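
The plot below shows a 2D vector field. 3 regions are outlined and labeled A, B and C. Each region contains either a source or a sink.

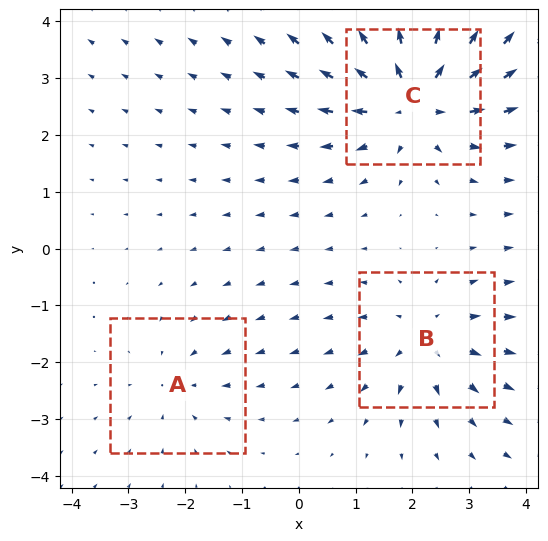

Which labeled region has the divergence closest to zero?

Divergence at each region's feature centre — A: about -2, B: about +3, C: about +5. Region A is closest to zero.

A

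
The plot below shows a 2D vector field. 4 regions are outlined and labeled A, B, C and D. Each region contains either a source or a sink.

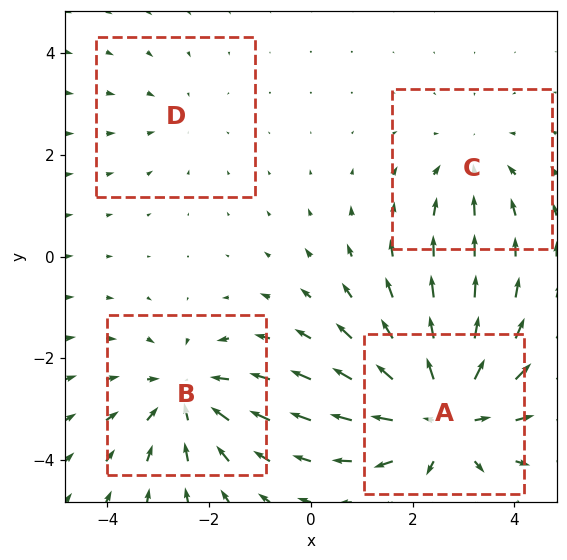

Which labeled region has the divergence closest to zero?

Divergence at each region's feature centre — A: about +6, B: about -4, C: about -3, D: about -2. Region D is closest to zero.

D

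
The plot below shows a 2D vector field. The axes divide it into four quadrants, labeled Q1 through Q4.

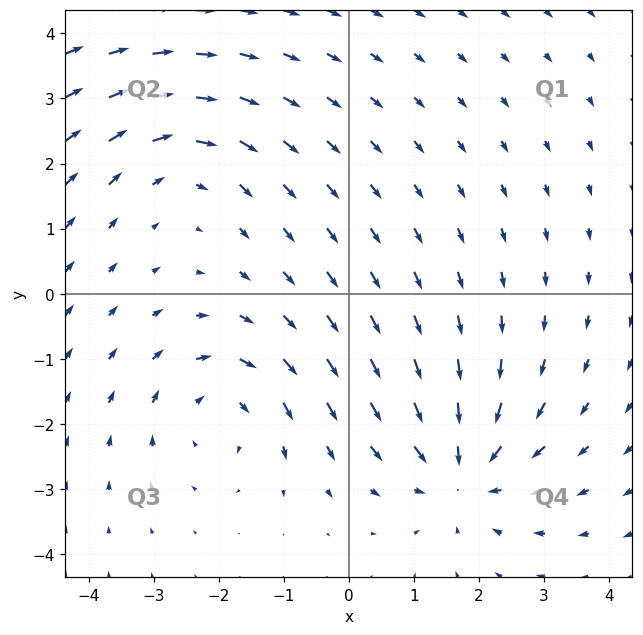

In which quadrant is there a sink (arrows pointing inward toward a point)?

Q4

The sink sits at approximately (1.7, -2.7), which lies in quadrant Q4. The divergence there is about -5, negative as expected for a sink.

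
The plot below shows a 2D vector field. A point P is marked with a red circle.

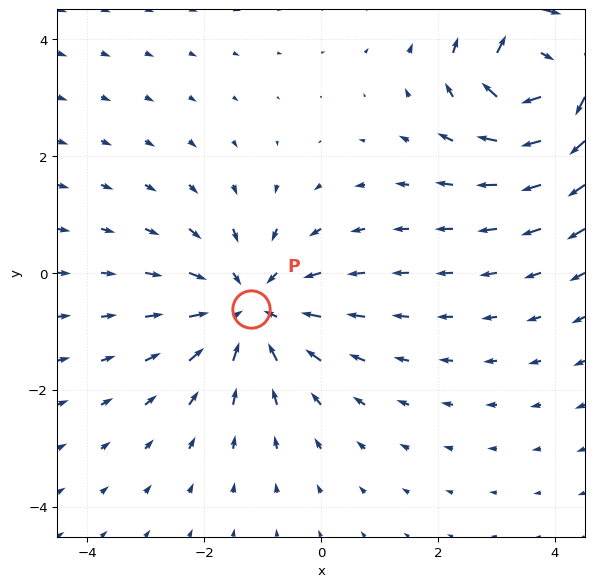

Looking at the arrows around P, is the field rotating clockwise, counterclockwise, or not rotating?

Near P at (-1.2, -0.6) the arrows show no circulation. The curl there is ≈0.

not rotating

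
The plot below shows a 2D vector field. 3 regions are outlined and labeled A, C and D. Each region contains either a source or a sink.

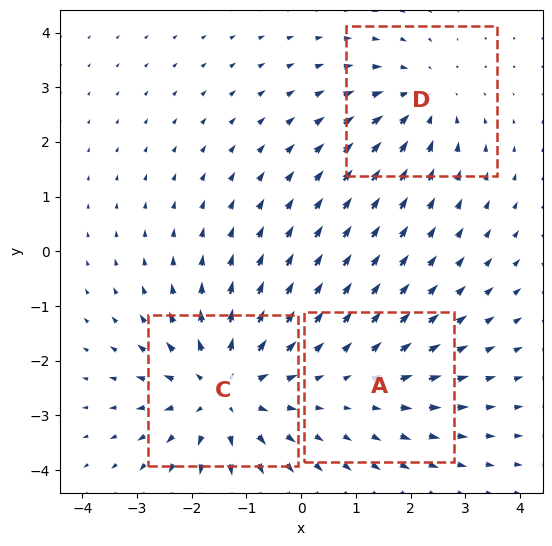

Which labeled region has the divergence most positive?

C

Divergence at each region's feature centre — A: about +2, C: about +4, D: about -3. Region C is most positive.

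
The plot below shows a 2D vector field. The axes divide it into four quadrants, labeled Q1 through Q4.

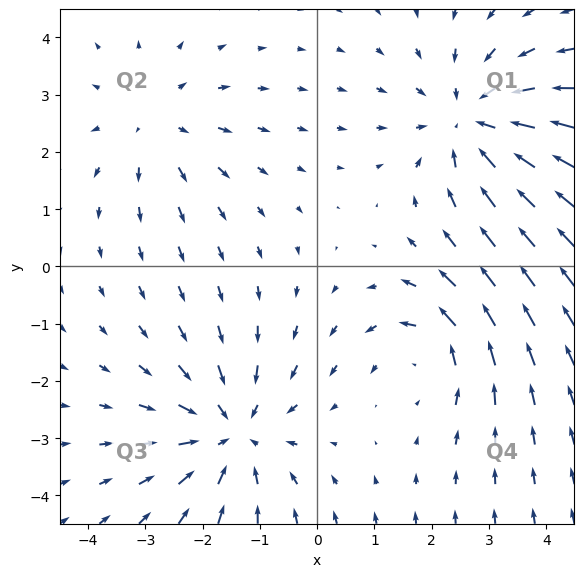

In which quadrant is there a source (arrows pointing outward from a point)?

The source sits at approximately (-2.8, 2.5), which lies in quadrant Q2. The divergence there is about +2, positive as expected for a source.

Q2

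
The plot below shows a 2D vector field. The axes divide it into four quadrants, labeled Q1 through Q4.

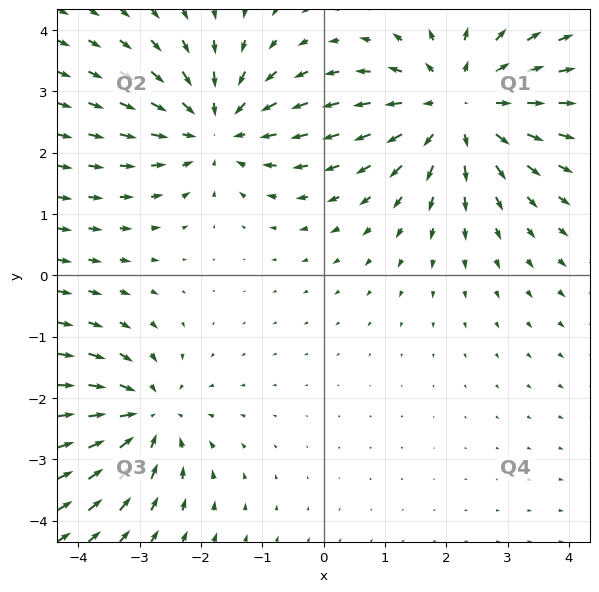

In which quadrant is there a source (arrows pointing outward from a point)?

The source sits at approximately (2.2, 2.8), which lies in quadrant Q1. The divergence there is about +4, positive as expected for a source.

Q1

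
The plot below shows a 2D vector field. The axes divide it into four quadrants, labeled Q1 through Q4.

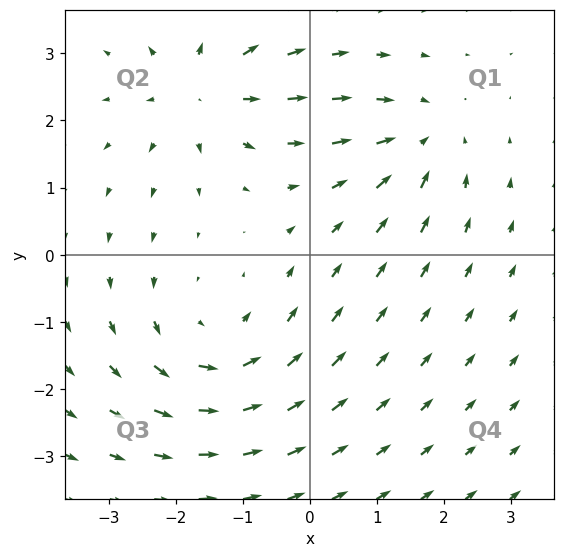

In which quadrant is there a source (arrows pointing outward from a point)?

The source sits at approximately (-1.6, 2.5), which lies in quadrant Q2. The divergence there is about +4, positive as expected for a source.

Q2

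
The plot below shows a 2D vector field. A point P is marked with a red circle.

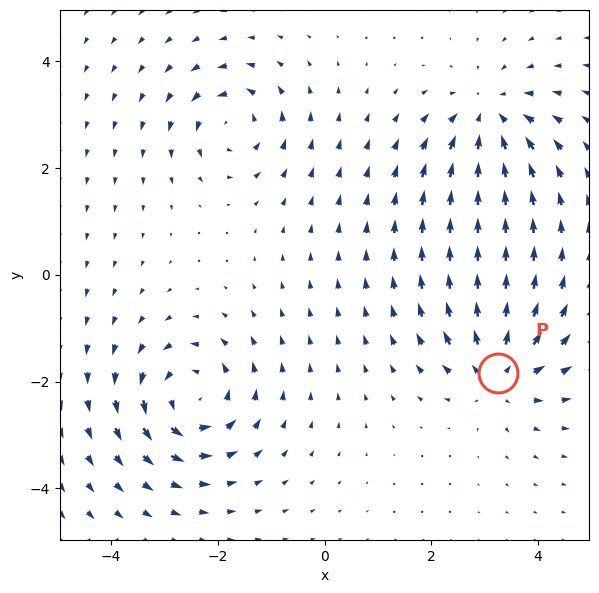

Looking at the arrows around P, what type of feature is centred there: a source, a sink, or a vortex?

source

At P (3.3, -1.8) the arrows spread outward. Divergence about +5, curl ≈0 — positive divergence with near-zero curl is a source.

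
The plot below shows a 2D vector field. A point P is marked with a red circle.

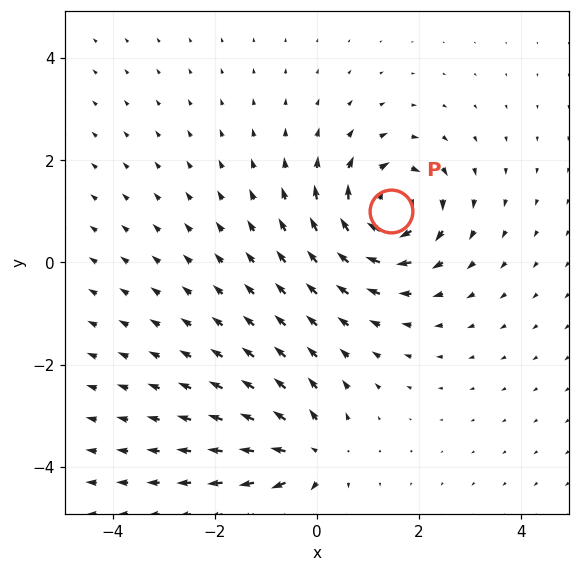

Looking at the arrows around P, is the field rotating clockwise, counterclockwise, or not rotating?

Near P at (1.5, 1.0) the arrows circulate clockwise. The curl (z-component) there is about -7; negative curl means clockwise rotation.

clockwise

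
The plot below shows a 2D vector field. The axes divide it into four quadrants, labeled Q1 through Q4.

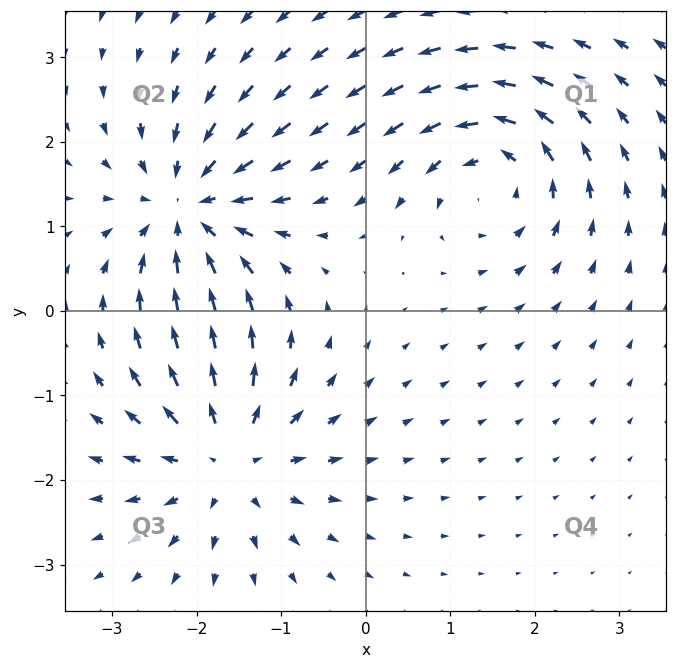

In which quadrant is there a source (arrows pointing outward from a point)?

The source sits at approximately (-1.6, -1.7), which lies in quadrant Q3. The divergence there is about +6, positive as expected for a source.

Q3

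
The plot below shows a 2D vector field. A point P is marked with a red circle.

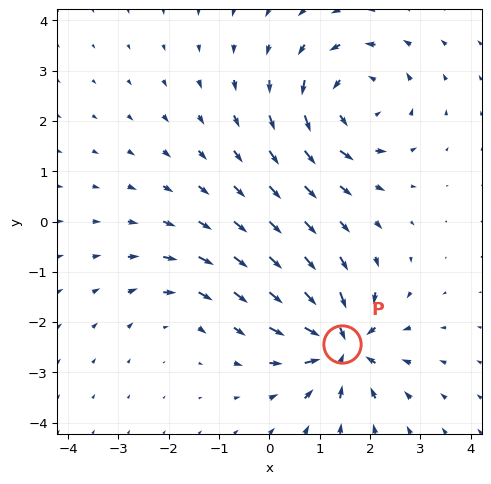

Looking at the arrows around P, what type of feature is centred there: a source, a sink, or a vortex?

sink

At P (1.4, -2.4) the arrows converge inward. Divergence about -7, curl ≈0 — negative divergence with near-zero curl is a sink.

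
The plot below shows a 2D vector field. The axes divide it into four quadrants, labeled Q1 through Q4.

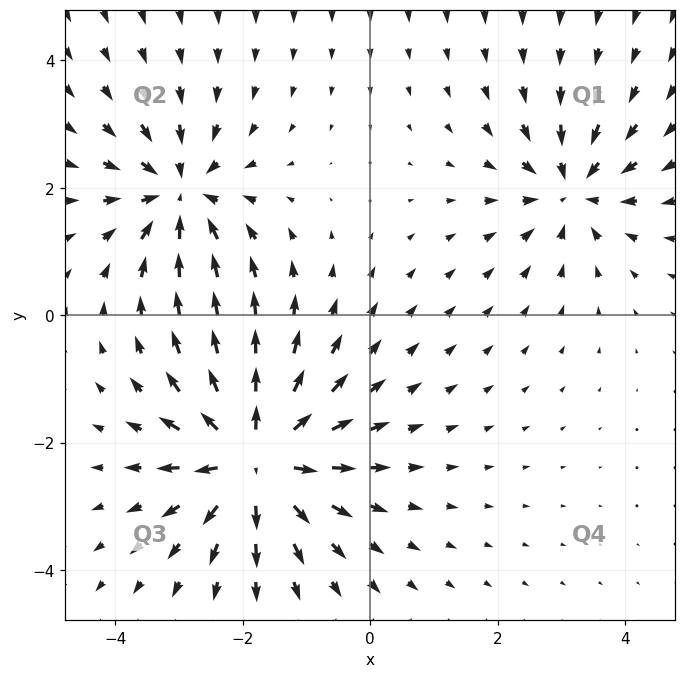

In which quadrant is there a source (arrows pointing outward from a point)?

Q3

The source sits at approximately (-1.8, -2.2), which lies in quadrant Q3. The divergence there is about +6, positive as expected for a source.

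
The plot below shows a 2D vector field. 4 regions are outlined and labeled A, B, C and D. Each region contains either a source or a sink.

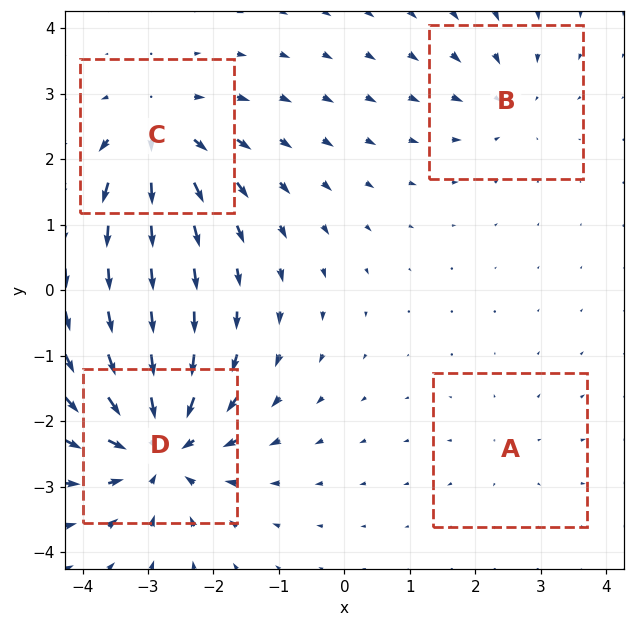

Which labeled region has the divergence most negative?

Divergence at each region's feature centre — A: about +2, B: about -3, C: about +5, D: about -8. Region D is most negative.

D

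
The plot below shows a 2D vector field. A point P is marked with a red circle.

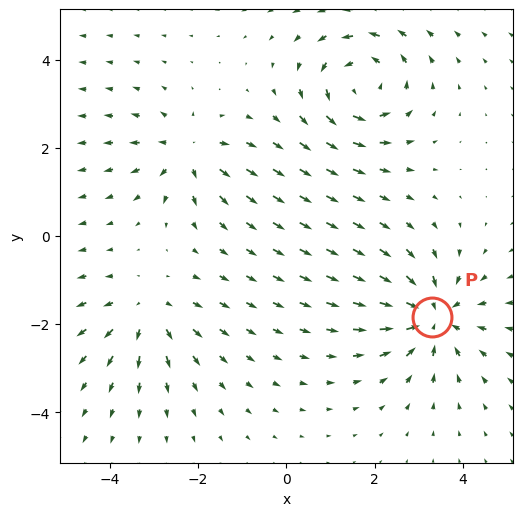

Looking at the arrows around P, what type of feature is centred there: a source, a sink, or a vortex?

sink

At P (3.3, -1.8) the arrows converge inward. Divergence about -5, curl ≈0 — negative divergence with near-zero curl is a sink.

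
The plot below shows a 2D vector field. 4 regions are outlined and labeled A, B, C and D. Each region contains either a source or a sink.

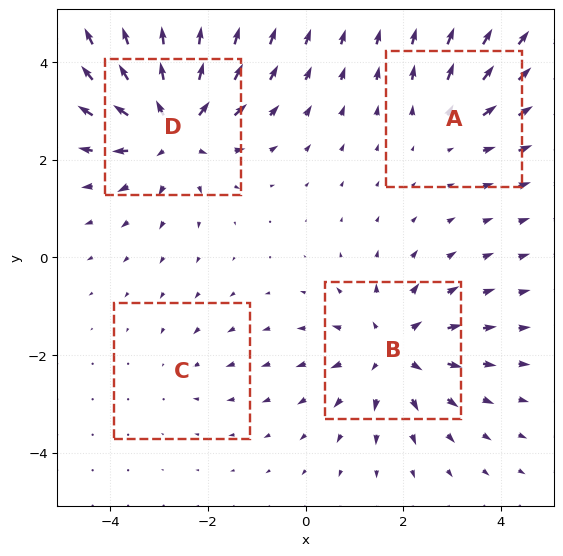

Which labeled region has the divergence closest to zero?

Divergence at each region's feature centre — A: about +3, B: about +5, C: about -2, D: about +7. Region C is closest to zero.

C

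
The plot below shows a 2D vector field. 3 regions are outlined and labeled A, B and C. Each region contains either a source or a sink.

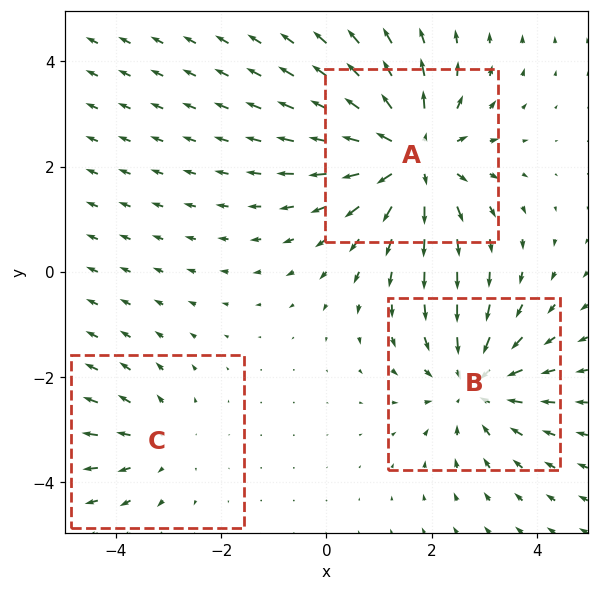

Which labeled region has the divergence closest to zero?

C

Divergence at each region's feature centre — A: about +4, B: about -3, C: about +2. Region C is closest to zero.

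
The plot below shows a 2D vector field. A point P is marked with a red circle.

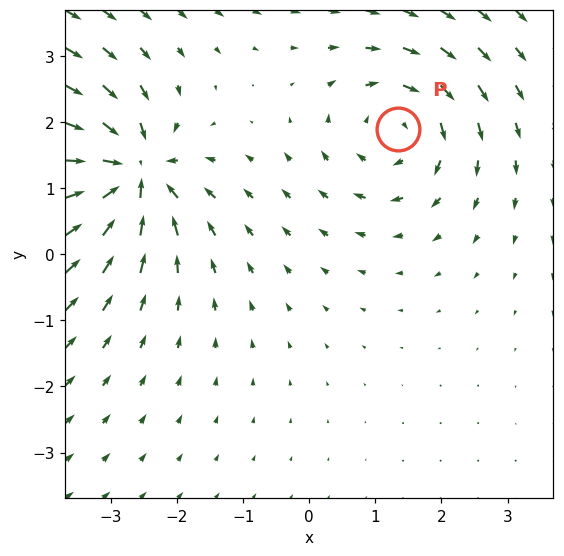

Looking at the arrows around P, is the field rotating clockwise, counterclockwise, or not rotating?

Near P at (1.3, 1.9) the arrows circulate clockwise. The curl (z-component) there is about -4; negative curl means clockwise rotation.

clockwise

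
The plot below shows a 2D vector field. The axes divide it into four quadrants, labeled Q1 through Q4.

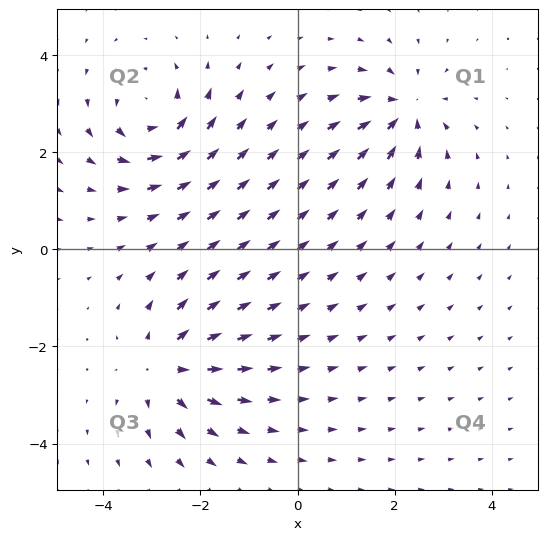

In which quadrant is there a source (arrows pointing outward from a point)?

Q3

The source sits at approximately (-2.7, -2.4), which lies in quadrant Q3. The divergence there is about +4, positive as expected for a source.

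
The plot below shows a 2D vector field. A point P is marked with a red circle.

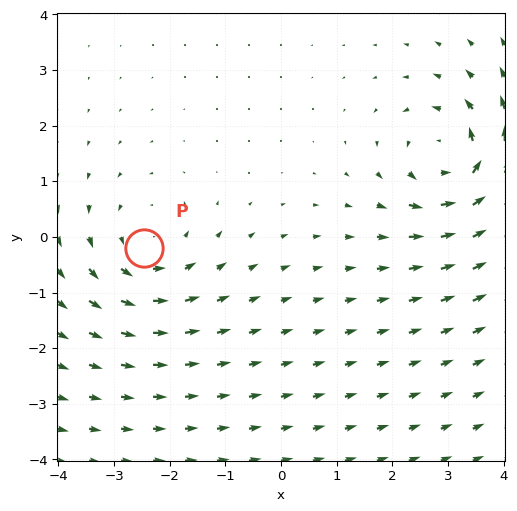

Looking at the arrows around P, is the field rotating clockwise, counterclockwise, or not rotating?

Near P at (-2.5, -0.2) the arrows circulate counterclockwise. The curl (z-component) there is about +3; positive curl means counterclockwise rotation.

counterclockwise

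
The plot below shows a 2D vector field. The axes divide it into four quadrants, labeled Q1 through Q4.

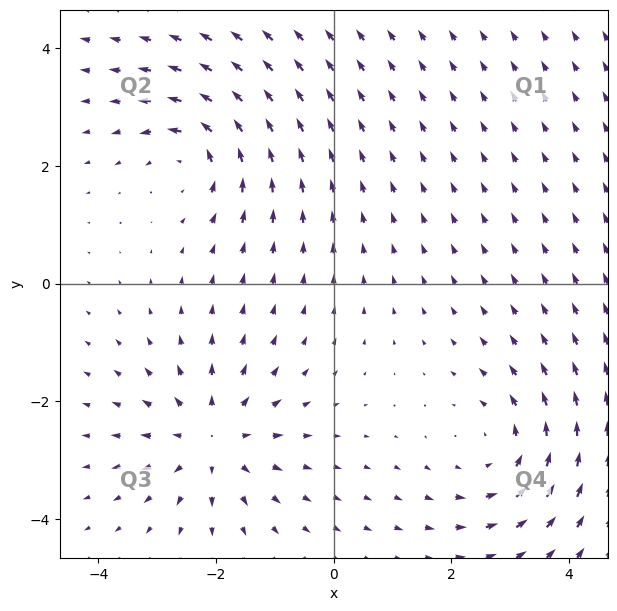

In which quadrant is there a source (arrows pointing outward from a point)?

The source sits at approximately (-2.1, -2.6), which lies in quadrant Q3. The divergence there is about +5, positive as expected for a source.

Q3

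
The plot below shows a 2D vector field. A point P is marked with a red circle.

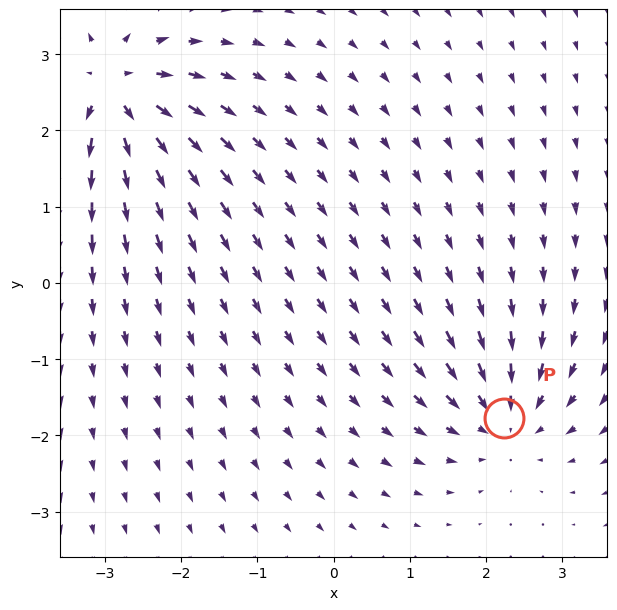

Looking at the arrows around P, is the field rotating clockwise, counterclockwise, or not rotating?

not rotating

Near P at (2.2, -1.8) the arrows show no circulation. The curl there is ≈0.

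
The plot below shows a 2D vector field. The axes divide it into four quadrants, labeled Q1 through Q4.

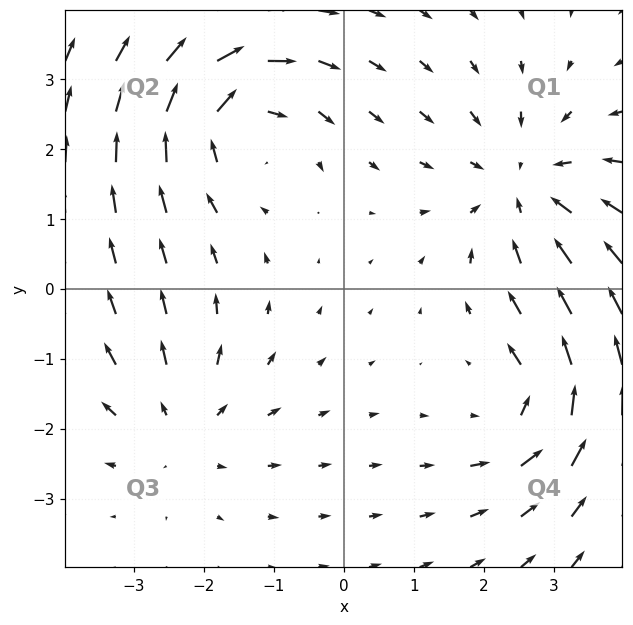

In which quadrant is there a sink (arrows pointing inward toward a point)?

Q1

The sink sits at approximately (2.6, 1.5), which lies in quadrant Q1. The divergence there is about -4, negative as expected for a sink.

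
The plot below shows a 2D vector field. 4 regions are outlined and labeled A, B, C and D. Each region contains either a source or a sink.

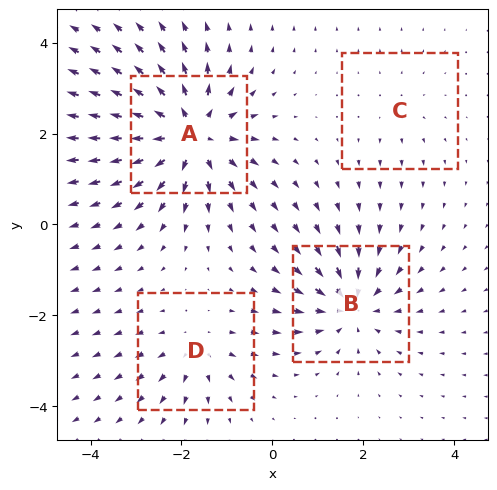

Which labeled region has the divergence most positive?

A

Divergence at each region's feature centre — A: about +8, B: about -5, C: about +2, D: about +3. Region A is most positive.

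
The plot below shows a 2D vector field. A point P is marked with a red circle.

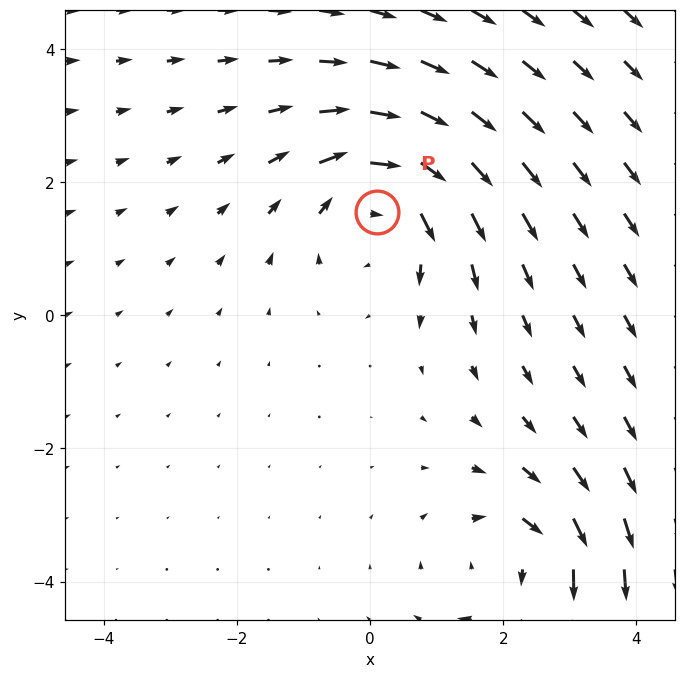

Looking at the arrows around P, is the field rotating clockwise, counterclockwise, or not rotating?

Near P at (0.1, 1.6) the arrows circulate clockwise. The curl (z-component) there is about -3; negative curl means clockwise rotation.

clockwise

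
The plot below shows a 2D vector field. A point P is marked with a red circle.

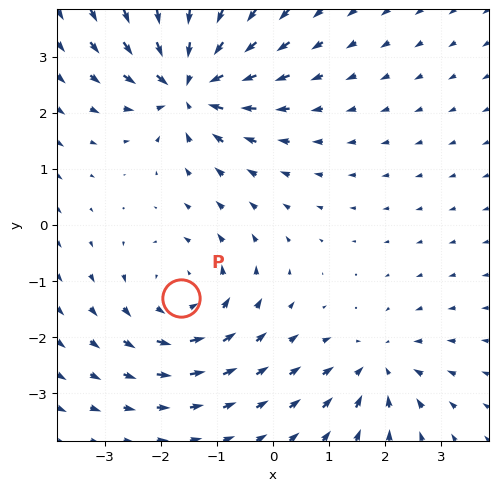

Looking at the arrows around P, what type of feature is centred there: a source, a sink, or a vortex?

vortex

At P (-1.6, -1.3) the arrows circulate counterclockwise. Divergence ≈0, curl about +3 — near-zero divergence with nonzero curl is a vortex.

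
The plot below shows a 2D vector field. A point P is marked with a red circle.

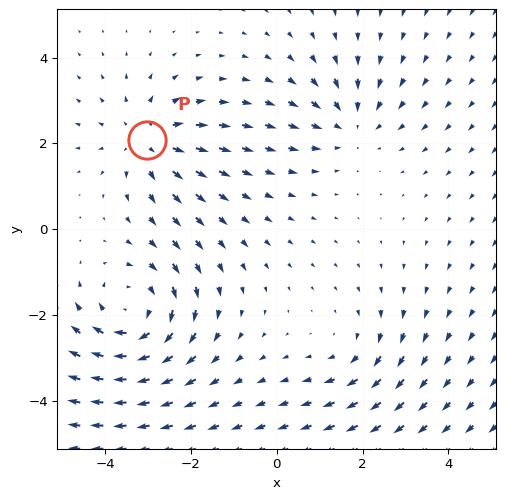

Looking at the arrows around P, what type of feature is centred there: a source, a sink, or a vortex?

At P (-3.0, 2.1) the arrows spread outward. Divergence about +4, curl ≈0 — positive divergence with near-zero curl is a source.

source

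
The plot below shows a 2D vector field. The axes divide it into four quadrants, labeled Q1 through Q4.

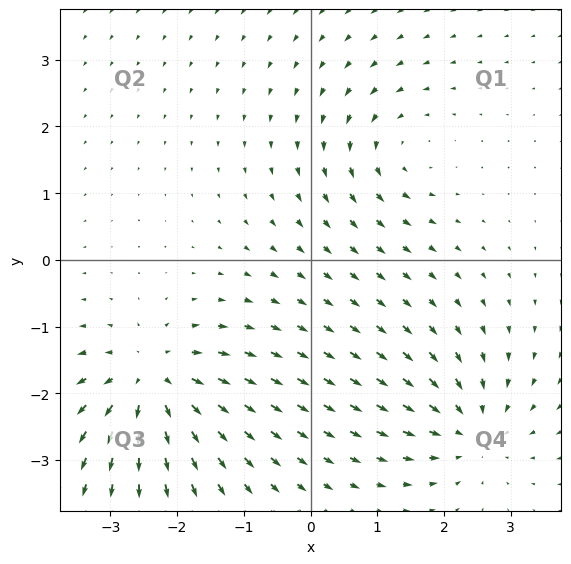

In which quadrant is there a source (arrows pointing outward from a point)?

Q3

The source sits at approximately (-2.4, -1.8), which lies in quadrant Q3. The divergence there is about +6, positive as expected for a source.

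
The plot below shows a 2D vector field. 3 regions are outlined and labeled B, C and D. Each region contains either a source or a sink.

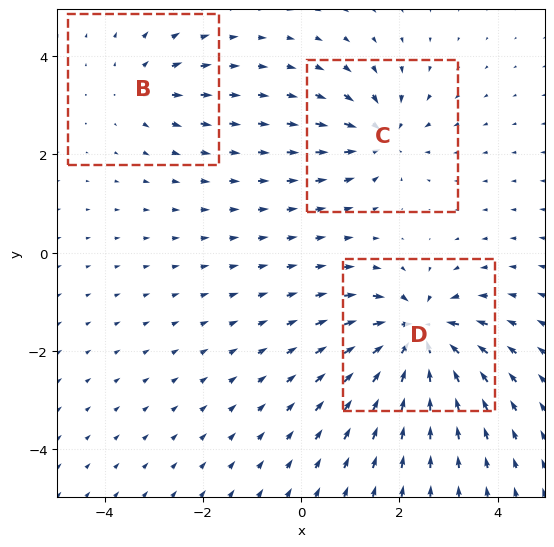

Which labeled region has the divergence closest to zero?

Divergence at each region's feature centre — B: about +3, C: about -4, D: about -6. Region B is closest to zero.

B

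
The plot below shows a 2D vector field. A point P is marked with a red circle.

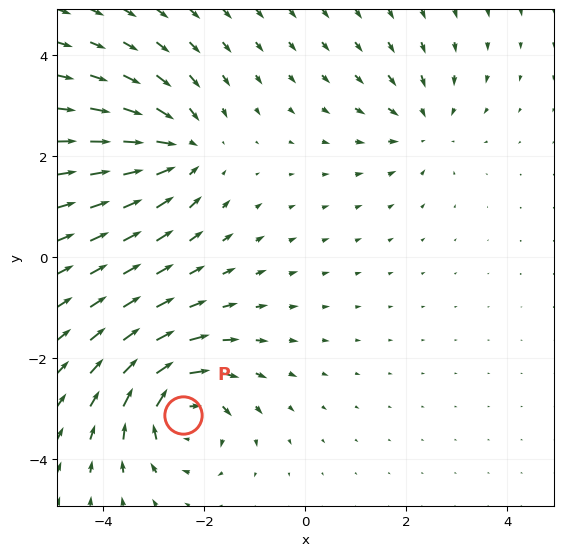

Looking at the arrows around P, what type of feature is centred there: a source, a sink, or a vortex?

At P (-2.4, -3.1) the arrows circulate clockwise. Divergence ≈0, curl about -7 — near-zero divergence with nonzero curl is a vortex.

vortex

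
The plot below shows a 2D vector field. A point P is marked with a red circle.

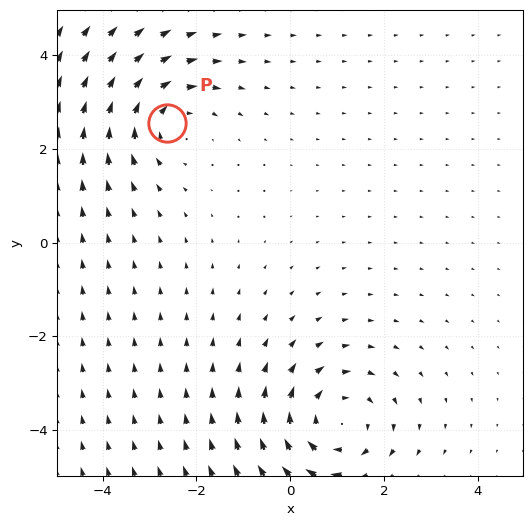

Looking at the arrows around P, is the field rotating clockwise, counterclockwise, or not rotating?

clockwise

Near P at (-2.6, 2.5) the arrows circulate clockwise. The curl (z-component) there is about -3; negative curl means clockwise rotation.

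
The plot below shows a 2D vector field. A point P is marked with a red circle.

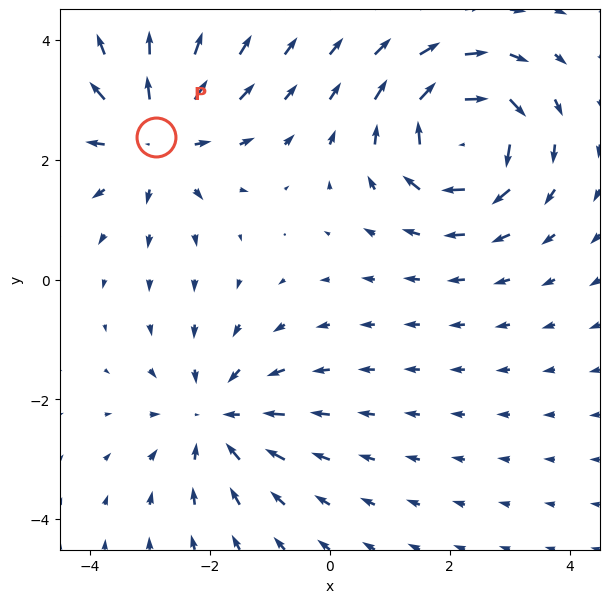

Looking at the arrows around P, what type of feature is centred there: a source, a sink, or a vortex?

At P (-2.9, 2.4) the arrows spread outward. Divergence about +4, curl ≈0 — positive divergence with near-zero curl is a source.

source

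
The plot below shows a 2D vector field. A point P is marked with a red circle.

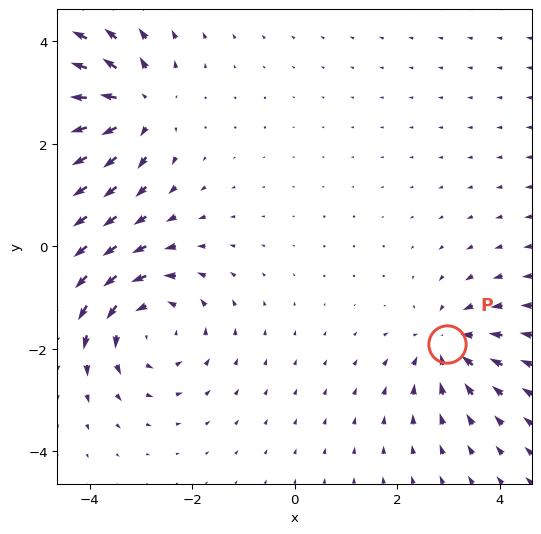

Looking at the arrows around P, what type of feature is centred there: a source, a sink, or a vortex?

At P (3.0, -1.9) the arrows converge inward. Divergence about -4, curl ≈0 — negative divergence with near-zero curl is a sink.

sink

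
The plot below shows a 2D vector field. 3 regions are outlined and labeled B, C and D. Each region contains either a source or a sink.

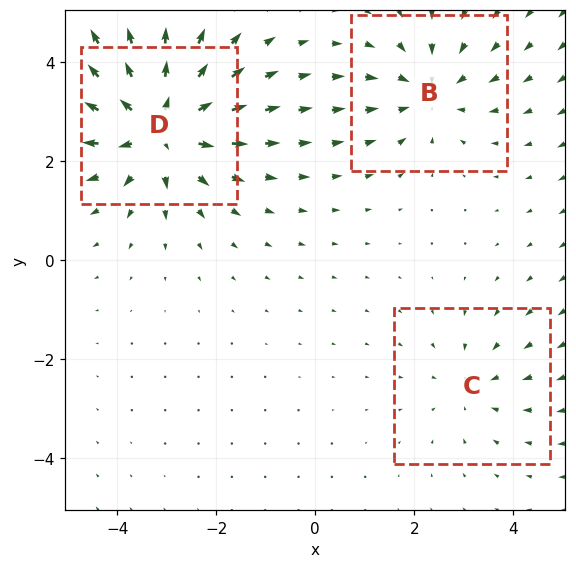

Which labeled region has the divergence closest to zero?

Divergence at each region's feature centre — B: about -3, C: about -2, D: about +5. Region C is closest to zero.

C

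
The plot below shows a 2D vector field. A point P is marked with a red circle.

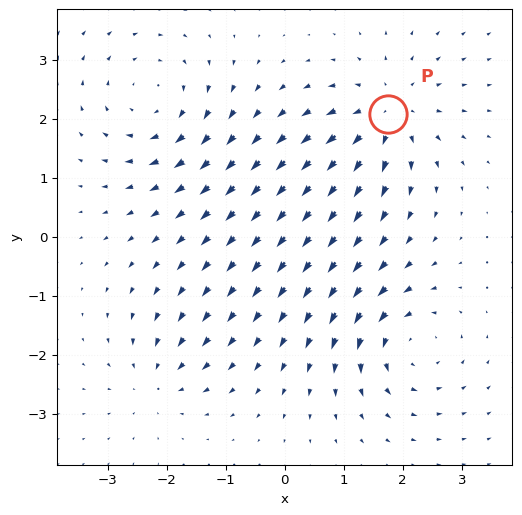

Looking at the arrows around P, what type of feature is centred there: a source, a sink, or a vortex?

At P (1.8, 2.1) the arrows spread outward. Divergence about +5, curl ≈0 — positive divergence with near-zero curl is a source.

source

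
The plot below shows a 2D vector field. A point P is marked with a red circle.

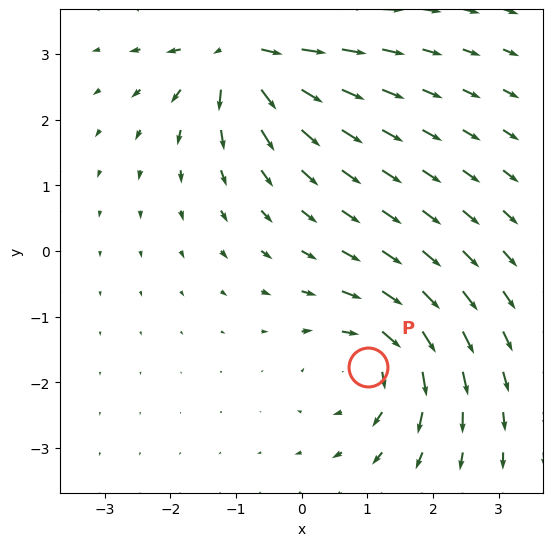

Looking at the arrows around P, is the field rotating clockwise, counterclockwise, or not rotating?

clockwise

Near P at (1.0, -1.8) the arrows circulate clockwise. The curl (z-component) there is about -5; negative curl means clockwise rotation.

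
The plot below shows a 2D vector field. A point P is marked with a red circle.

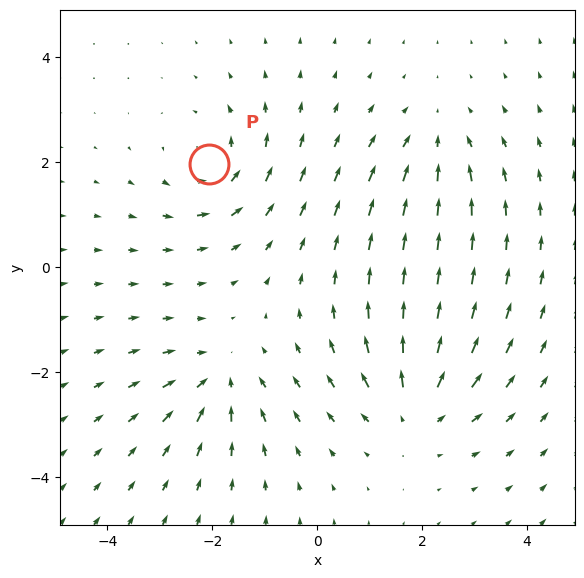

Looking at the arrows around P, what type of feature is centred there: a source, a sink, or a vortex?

vortex

At P (-2.1, 2.0) the arrows circulate counterclockwise. Divergence ≈0, curl about +4 — near-zero divergence with nonzero curl is a vortex.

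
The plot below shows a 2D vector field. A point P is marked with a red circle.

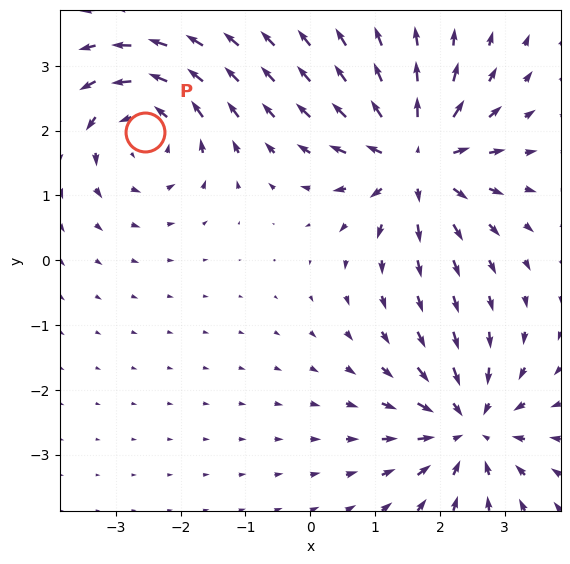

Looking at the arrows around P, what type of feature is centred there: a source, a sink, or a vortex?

At P (-2.6, 2.0) the arrows circulate counterclockwise. Divergence ≈0, curl about +4 — near-zero divergence with nonzero curl is a vortex.

vortex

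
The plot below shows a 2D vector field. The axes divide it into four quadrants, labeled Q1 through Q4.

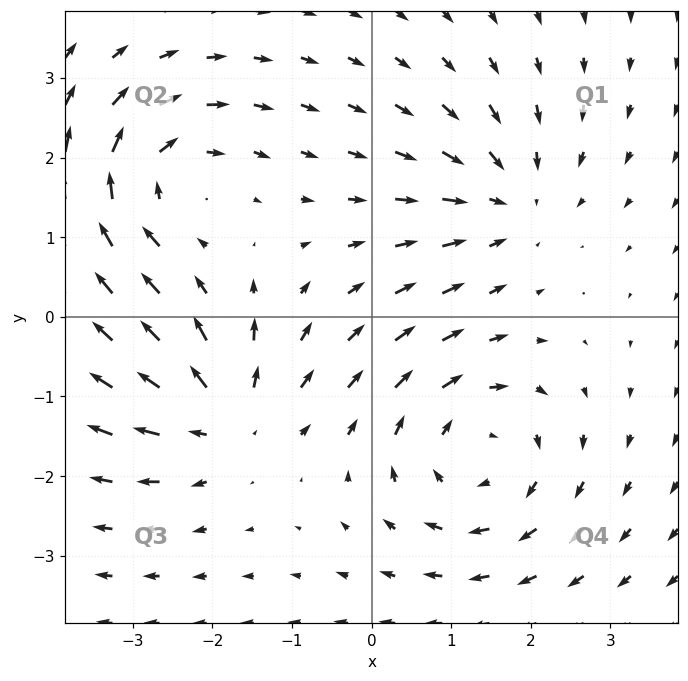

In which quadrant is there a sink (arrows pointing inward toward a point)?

Q1

The sink sits at approximately (1.7, 1.5), which lies in quadrant Q1. The divergence there is about -4, negative as expected for a sink.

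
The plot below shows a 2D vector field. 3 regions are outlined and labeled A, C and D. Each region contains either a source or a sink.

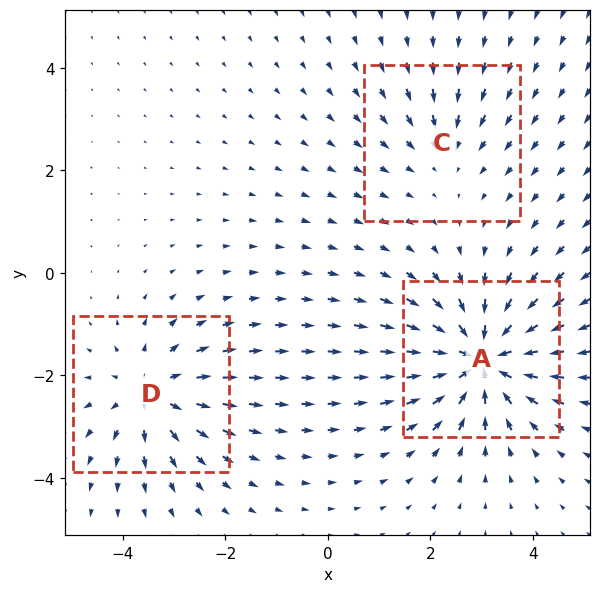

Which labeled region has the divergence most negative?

A

Divergence at each region's feature centre — A: about -5, C: about -2, D: about +4. Region A is most negative.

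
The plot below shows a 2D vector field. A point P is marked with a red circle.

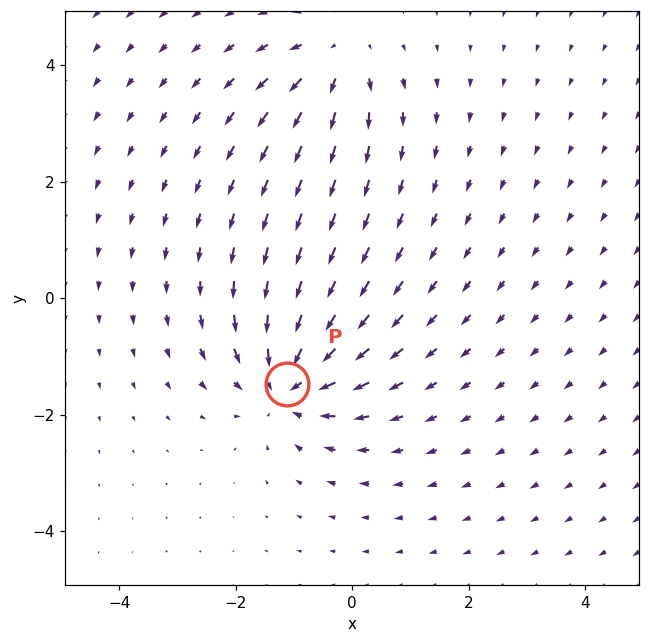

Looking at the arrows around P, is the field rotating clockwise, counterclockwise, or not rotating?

Near P at (-1.1, -1.5) the arrows show no circulation. The curl there is ≈0.

not rotating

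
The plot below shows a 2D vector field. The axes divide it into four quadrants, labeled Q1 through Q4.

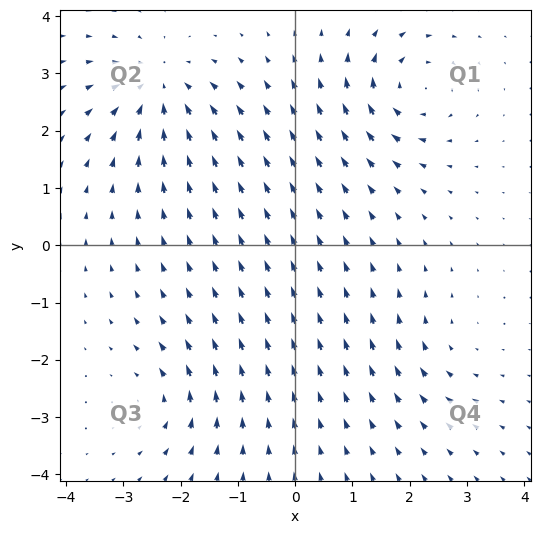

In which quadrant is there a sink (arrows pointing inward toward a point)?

The sink sits at approximately (-2.4, 2.7), which lies in quadrant Q2. The divergence there is about -5, negative as expected for a sink.

Q2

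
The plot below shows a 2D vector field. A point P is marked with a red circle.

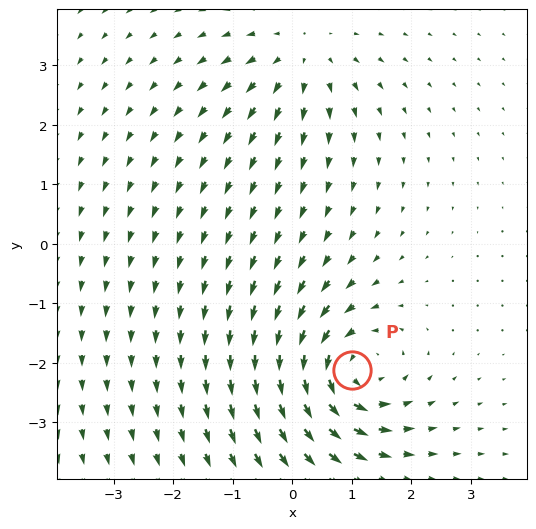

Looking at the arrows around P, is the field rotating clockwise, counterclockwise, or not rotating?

counterclockwise

Near P at (1.0, -2.1) the arrows circulate counterclockwise. The curl (z-component) there is about +6; positive curl means counterclockwise rotation.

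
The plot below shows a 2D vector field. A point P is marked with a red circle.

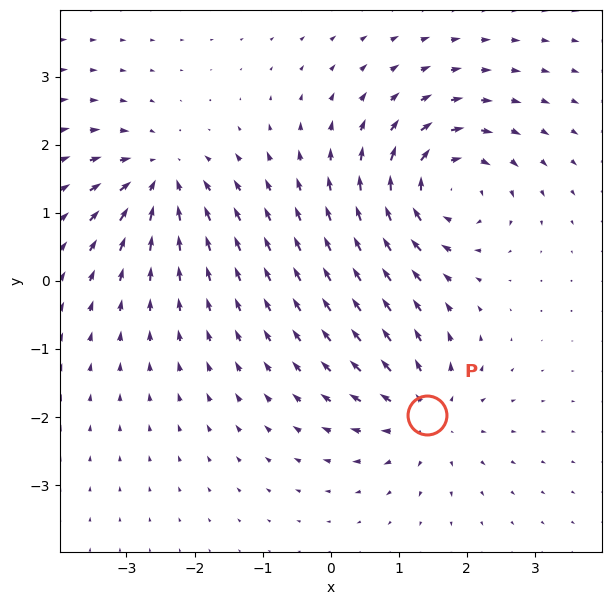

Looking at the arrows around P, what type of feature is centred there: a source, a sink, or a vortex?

source

At P (1.4, -2.0) the arrows spread outward. Divergence about +5, curl ≈0 — positive divergence with near-zero curl is a source.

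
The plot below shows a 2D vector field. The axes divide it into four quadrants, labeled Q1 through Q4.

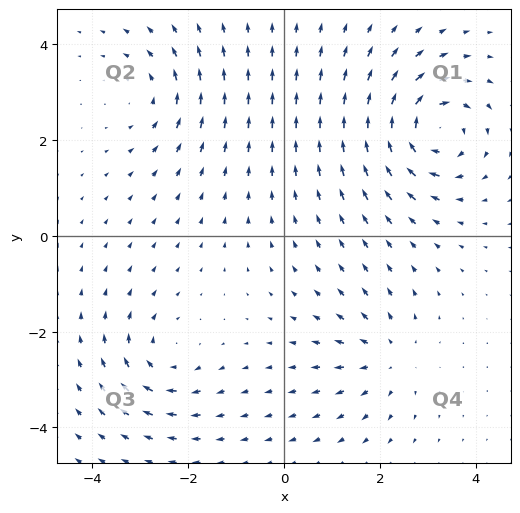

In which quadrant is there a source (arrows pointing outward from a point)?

The source sits at approximately (2.2, -2.5), which lies in quadrant Q4. The divergence there is about +3, positive as expected for a source.

Q4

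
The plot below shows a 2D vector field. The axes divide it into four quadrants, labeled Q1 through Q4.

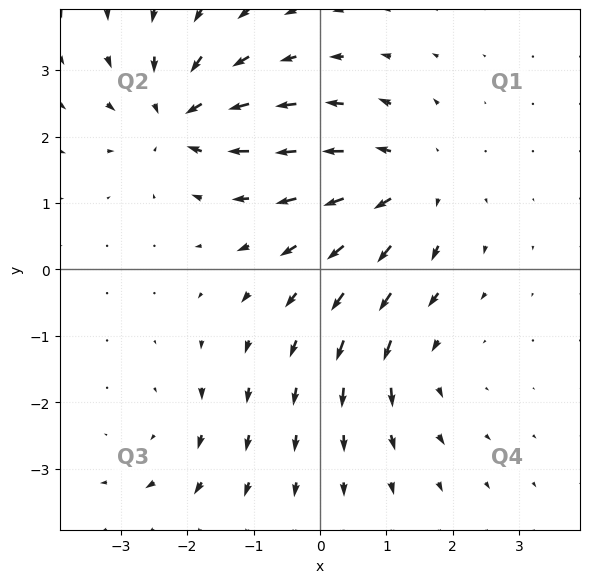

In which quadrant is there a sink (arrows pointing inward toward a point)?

The sink sits at approximately (-2.1, 2.3), which lies in quadrant Q2. The divergence there is about -6, negative as expected for a sink.

Q2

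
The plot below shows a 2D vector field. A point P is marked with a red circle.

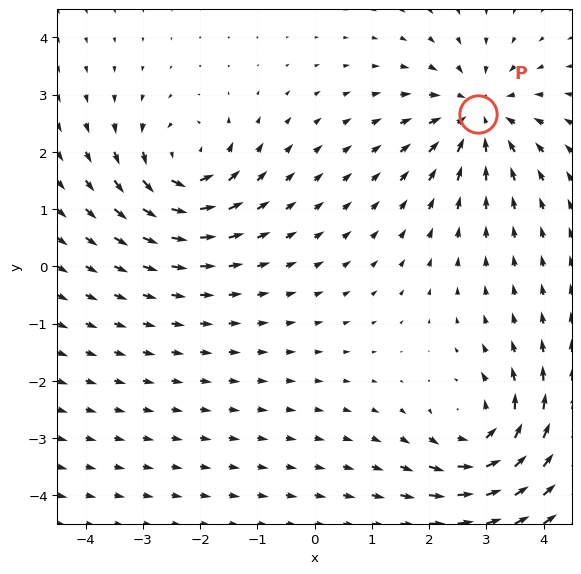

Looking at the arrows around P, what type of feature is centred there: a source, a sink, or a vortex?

At P (2.9, 2.7) the arrows converge inward. Divergence about -6, curl ≈0 — negative divergence with near-zero curl is a sink.

sink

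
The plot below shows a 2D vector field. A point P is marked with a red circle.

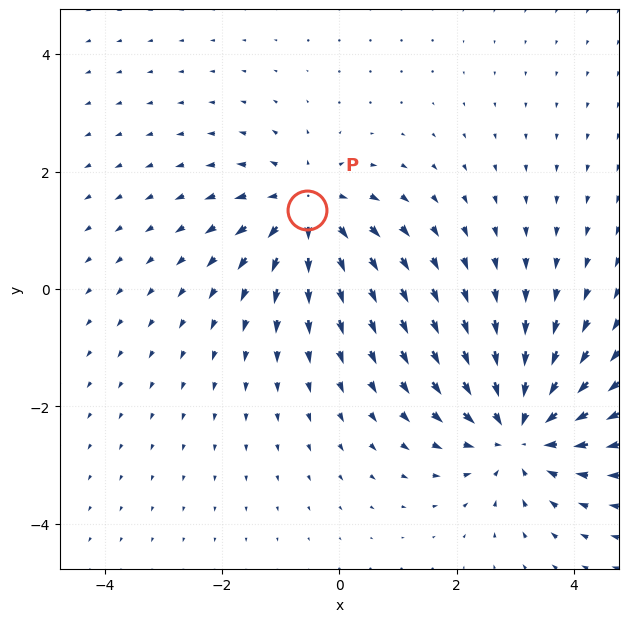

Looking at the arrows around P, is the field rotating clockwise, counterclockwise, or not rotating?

Near P at (-0.6, 1.4) the arrows show no circulation. The curl there is ≈0.

not rotating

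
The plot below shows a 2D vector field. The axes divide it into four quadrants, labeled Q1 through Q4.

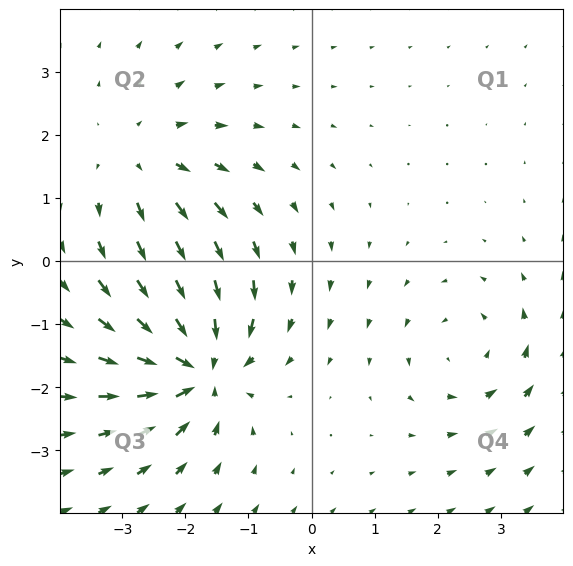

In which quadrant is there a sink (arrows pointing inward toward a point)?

Q3

The sink sits at approximately (-1.8, -1.7), which lies in quadrant Q3. The divergence there is about -6, negative as expected for a sink.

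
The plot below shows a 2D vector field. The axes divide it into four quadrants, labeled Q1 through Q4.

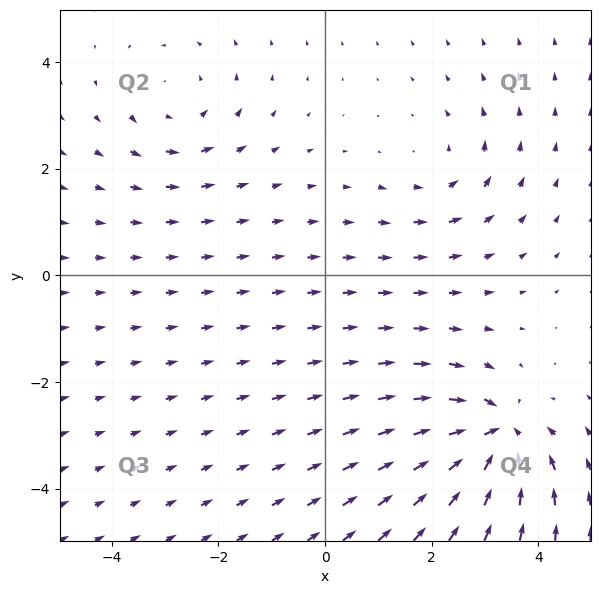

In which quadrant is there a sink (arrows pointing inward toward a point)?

Q4

The sink sits at approximately (3.2, -3.0), which lies in quadrant Q4. The divergence there is about -6, negative as expected for a sink.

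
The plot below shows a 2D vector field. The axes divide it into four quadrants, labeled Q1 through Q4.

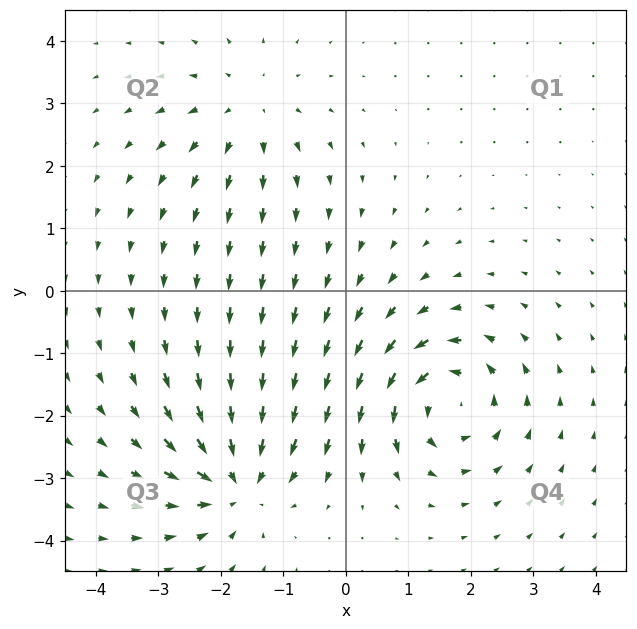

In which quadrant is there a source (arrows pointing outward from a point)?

The source sits at approximately (-1.6, 2.9), which lies in quadrant Q2. The divergence there is about +3, positive as expected for a source.

Q2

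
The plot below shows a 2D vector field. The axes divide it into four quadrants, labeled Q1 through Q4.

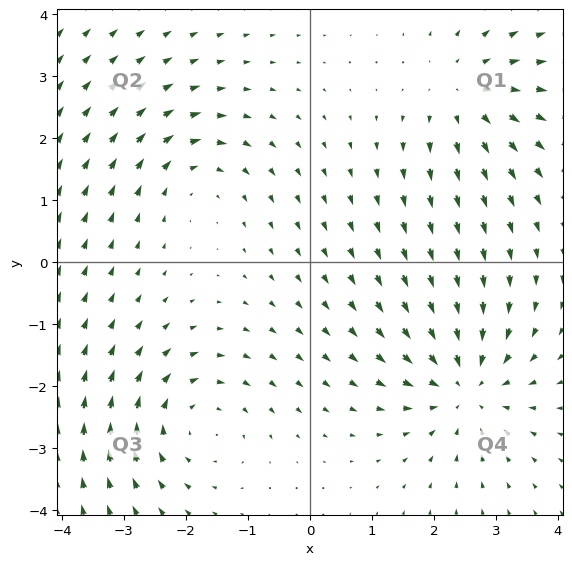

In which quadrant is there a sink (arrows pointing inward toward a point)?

The sink sits at approximately (2.5, -2.0), which lies in quadrant Q4. The divergence there is about -5, negative as expected for a sink.

Q4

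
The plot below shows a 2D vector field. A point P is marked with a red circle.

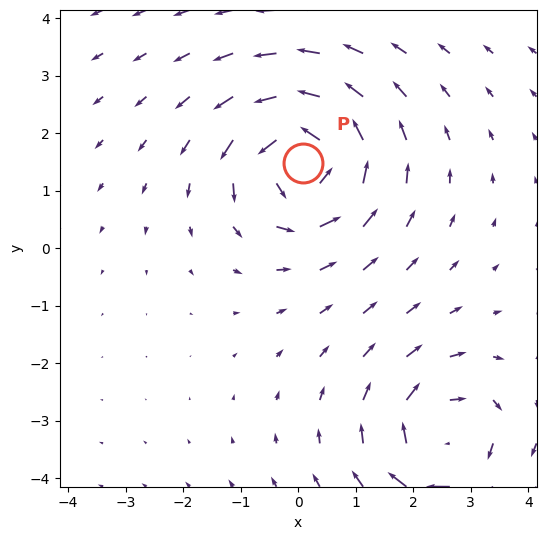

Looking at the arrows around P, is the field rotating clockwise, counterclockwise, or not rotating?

counterclockwise

Near P at (0.1, 1.5) the arrows circulate counterclockwise. The curl (z-component) there is about +5; positive curl means counterclockwise rotation.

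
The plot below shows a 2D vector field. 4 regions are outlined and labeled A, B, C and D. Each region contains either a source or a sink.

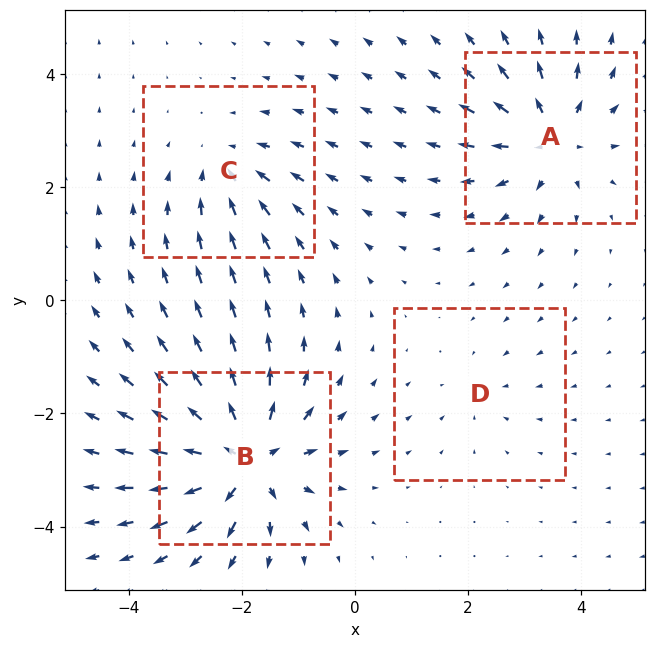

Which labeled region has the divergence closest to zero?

D

Divergence at each region's feature centre — A: about +6, B: about +9, C: about -4, D: about -2. Region D is closest to zero.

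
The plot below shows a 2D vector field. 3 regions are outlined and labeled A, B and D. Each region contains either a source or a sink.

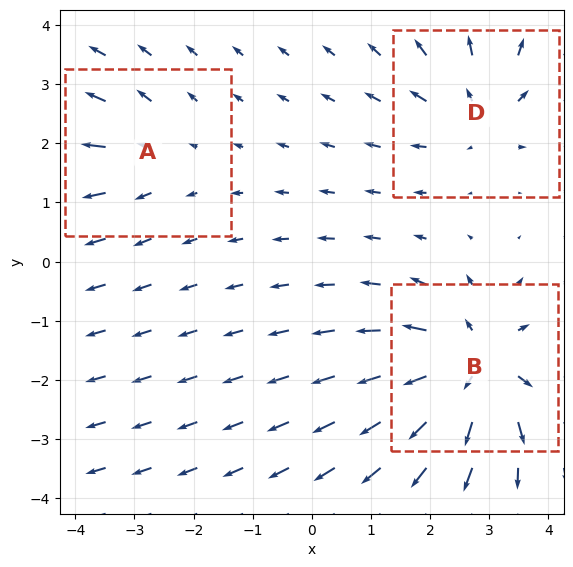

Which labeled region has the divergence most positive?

B

Divergence at each region's feature centre — A: about +2, B: about +5, D: about +3. Region B is most positive.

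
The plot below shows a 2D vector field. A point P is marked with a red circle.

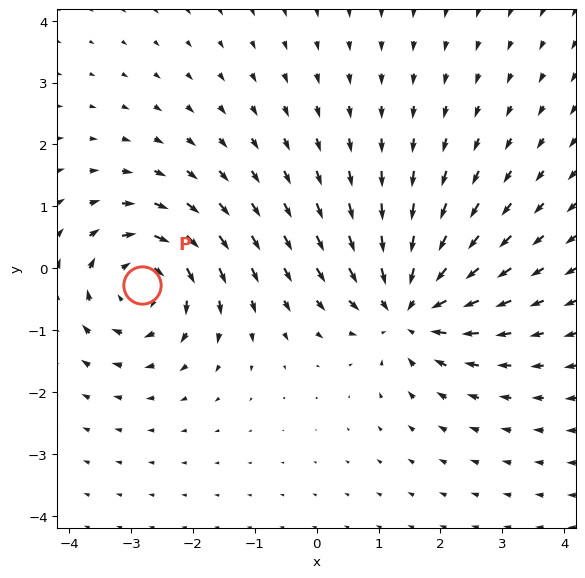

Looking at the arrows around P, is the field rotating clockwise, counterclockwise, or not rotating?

Near P at (-2.8, -0.3) the arrows circulate clockwise. The curl (z-component) there is about -5; negative curl means clockwise rotation.

clockwise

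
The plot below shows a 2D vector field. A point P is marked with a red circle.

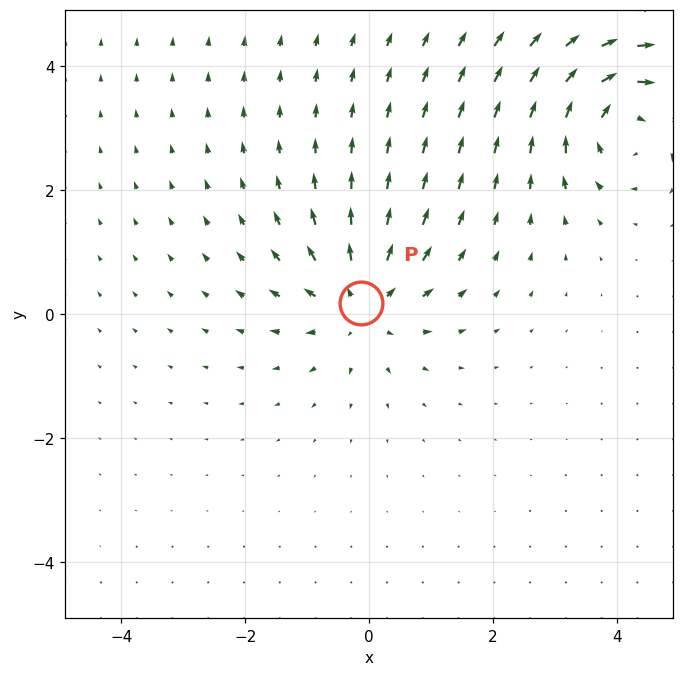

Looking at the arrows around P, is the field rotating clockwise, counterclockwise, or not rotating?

not rotating

Near P at (-0.1, 0.2) the arrows show no circulation. The curl there is ≈0.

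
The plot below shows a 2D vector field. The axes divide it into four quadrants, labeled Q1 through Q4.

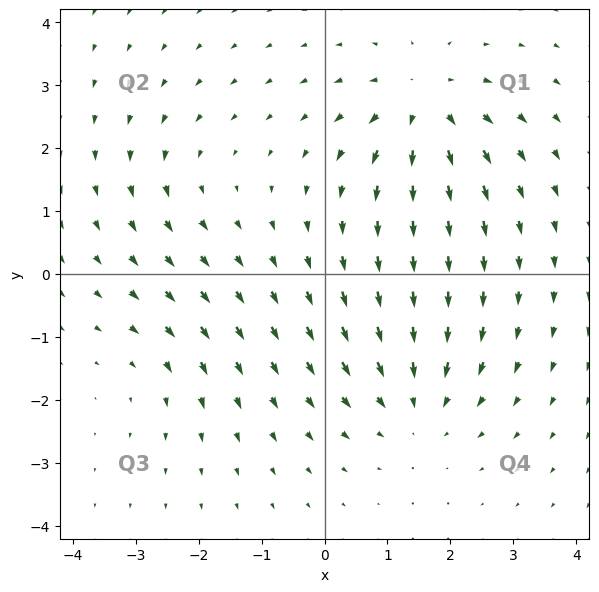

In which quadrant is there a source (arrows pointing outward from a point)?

Q1

The source sits at approximately (1.6, 2.7), which lies in quadrant Q1. The divergence there is about +5, positive as expected for a source.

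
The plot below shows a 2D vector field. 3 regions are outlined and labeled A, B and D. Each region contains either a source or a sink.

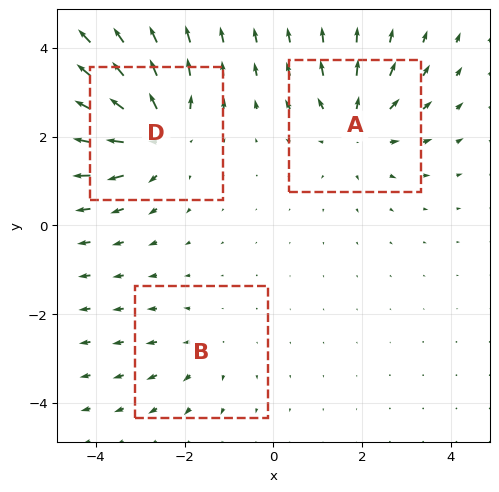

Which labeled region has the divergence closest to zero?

B

Divergence at each region's feature centre — A: about +3, B: about +2, D: about +4. Region B is closest to zero.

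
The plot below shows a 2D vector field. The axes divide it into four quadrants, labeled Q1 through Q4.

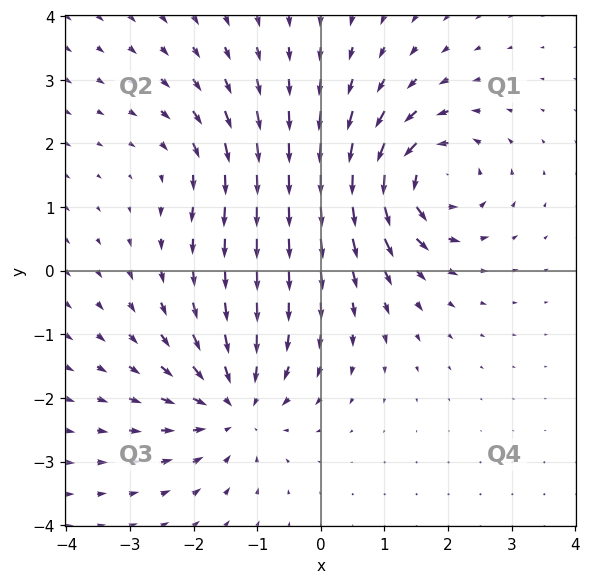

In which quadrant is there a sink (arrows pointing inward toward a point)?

Q3

The sink sits at approximately (-1.4, -2.1), which lies in quadrant Q3. The divergence there is about -5, negative as expected for a sink.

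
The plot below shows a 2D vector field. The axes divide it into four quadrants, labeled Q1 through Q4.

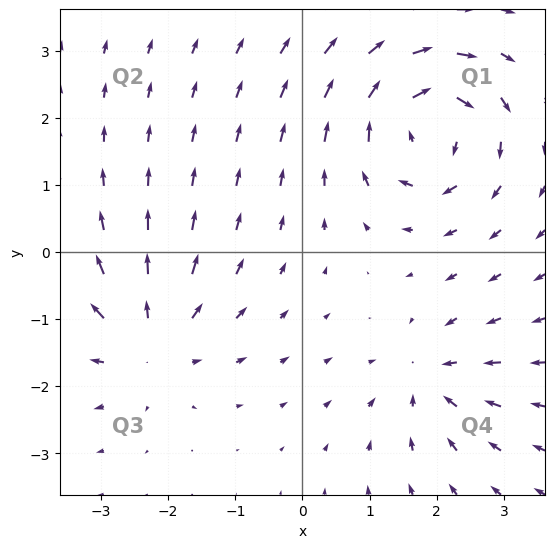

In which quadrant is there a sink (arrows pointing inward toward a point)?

The sink sits at approximately (1.9, -1.9), which lies in quadrant Q4. The divergence there is about -3, negative as expected for a sink.

Q4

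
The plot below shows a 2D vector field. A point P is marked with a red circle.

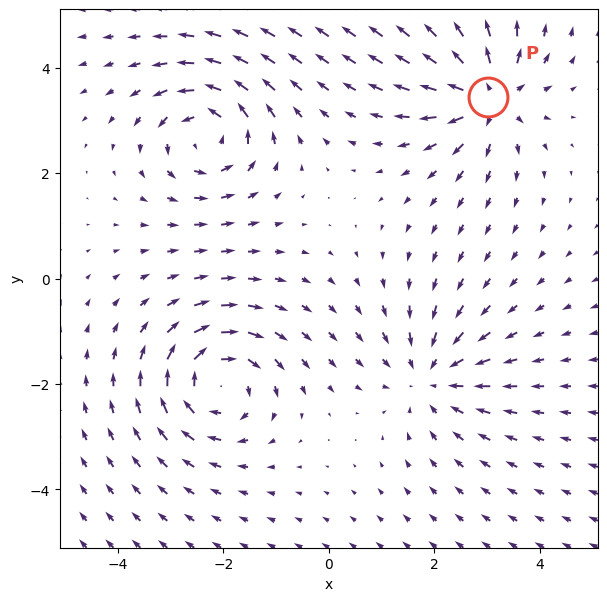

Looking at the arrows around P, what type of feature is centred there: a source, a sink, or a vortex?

source

At P (3.0, 3.5) the arrows spread outward. Divergence about +6, curl ≈0 — positive divergence with near-zero curl is a source.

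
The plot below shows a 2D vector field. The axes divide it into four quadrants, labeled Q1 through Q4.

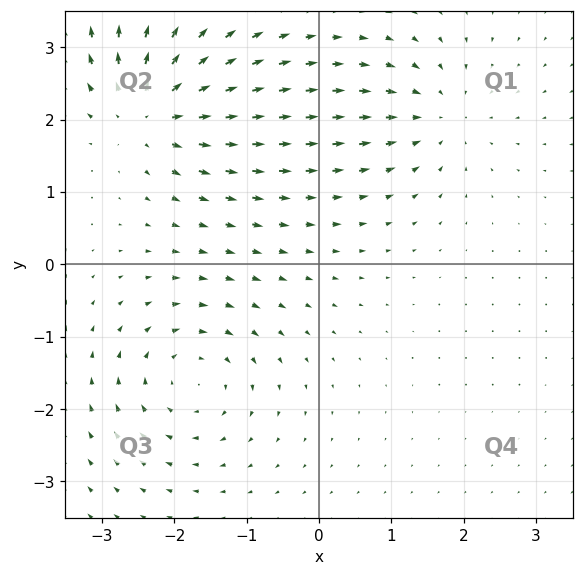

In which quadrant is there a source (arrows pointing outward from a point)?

Q2

The source sits at approximately (-2.3, 2.1), which lies in quadrant Q2. The divergence there is about +5, positive as expected for a source.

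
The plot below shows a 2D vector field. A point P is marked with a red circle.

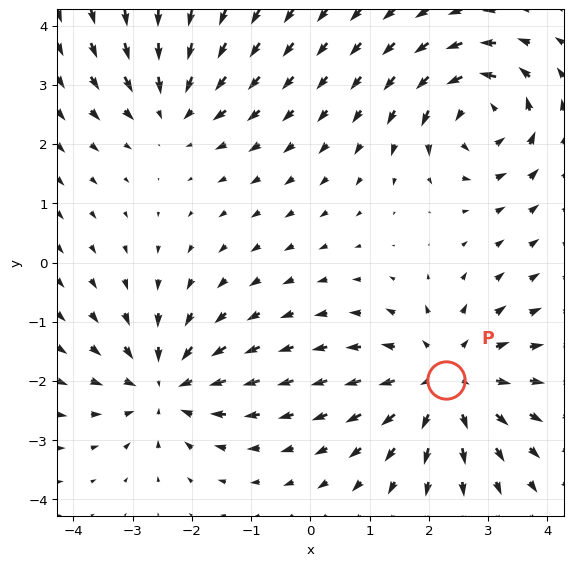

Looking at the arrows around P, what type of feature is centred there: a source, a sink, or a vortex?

At P (2.3, -2.0) the arrows spread outward. Divergence about +4, curl ≈0 — positive divergence with near-zero curl is a source.

source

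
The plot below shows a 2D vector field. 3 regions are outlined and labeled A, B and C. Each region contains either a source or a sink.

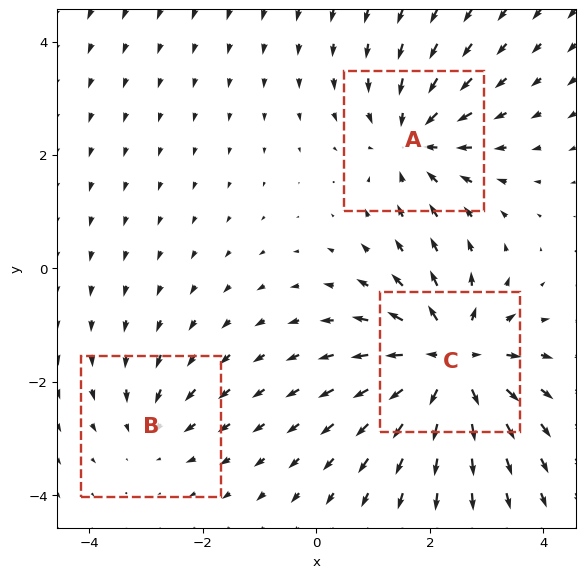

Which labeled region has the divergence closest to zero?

B

Divergence at each region's feature centre — A: about -4, B: about -2, C: about +5. Region B is closest to zero.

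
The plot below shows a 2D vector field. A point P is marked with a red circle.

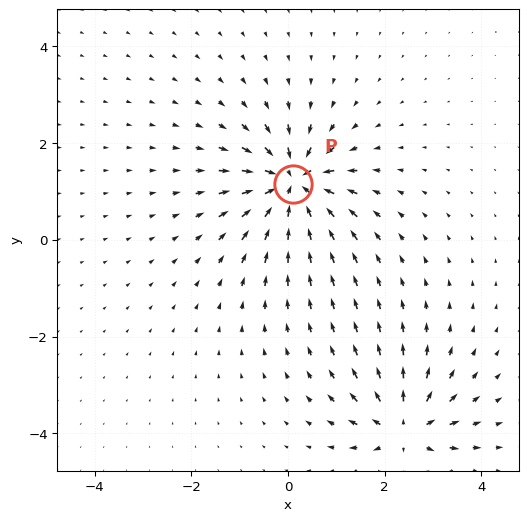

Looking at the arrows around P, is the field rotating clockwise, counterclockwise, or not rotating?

Near P at (0.1, 1.2) the arrows show no circulation. The curl there is ≈0.

not rotating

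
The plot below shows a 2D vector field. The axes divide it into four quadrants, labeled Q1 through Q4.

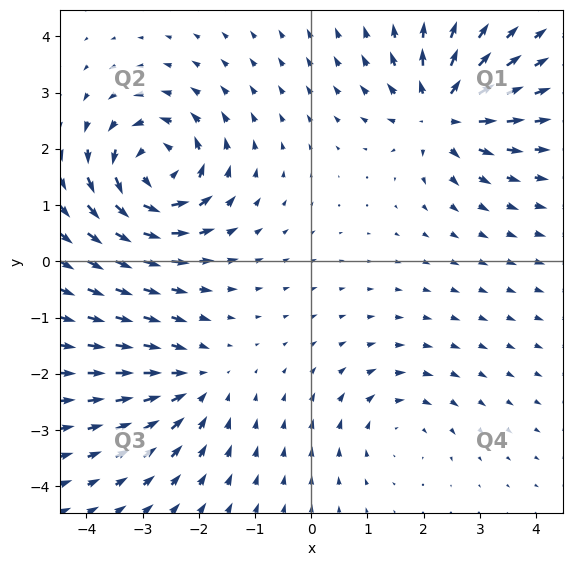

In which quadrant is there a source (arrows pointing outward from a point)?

Q1

The source sits at approximately (2.3, 2.6), which lies in quadrant Q1. The divergence there is about +6, positive as expected for a source.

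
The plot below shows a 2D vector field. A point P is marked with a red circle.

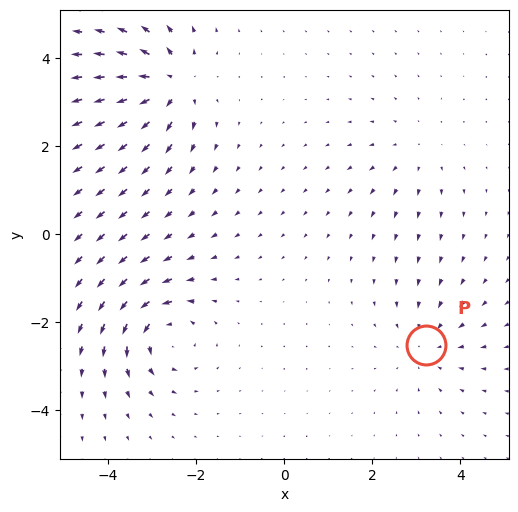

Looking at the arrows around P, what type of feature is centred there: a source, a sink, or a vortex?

sink

At P (3.2, -2.5) the arrows converge inward. Divergence about -3, curl ≈0 — negative divergence with near-zero curl is a sink.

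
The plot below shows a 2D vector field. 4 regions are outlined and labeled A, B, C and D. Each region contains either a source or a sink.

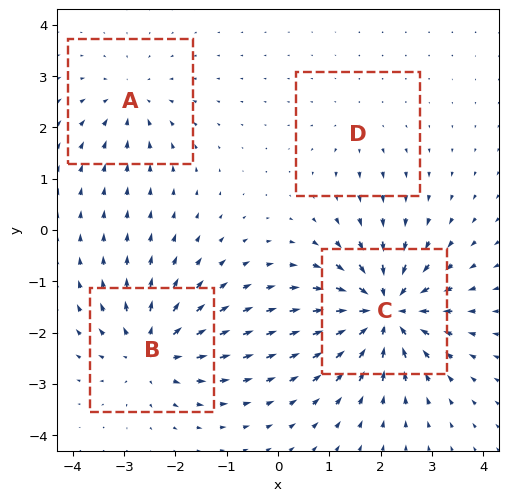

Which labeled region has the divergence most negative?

Divergence at each region's feature centre — A: about -4, B: about +6, C: about -9, D: about +2. Region C is most negative.

C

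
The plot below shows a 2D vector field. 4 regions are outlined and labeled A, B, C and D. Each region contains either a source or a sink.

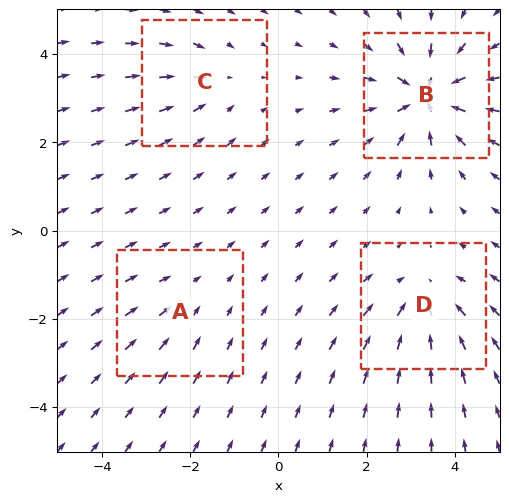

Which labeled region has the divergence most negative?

Divergence at each region's feature centre — A: about -2, B: about -8, C: about -3, D: about -5. Region B is most negative.

B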